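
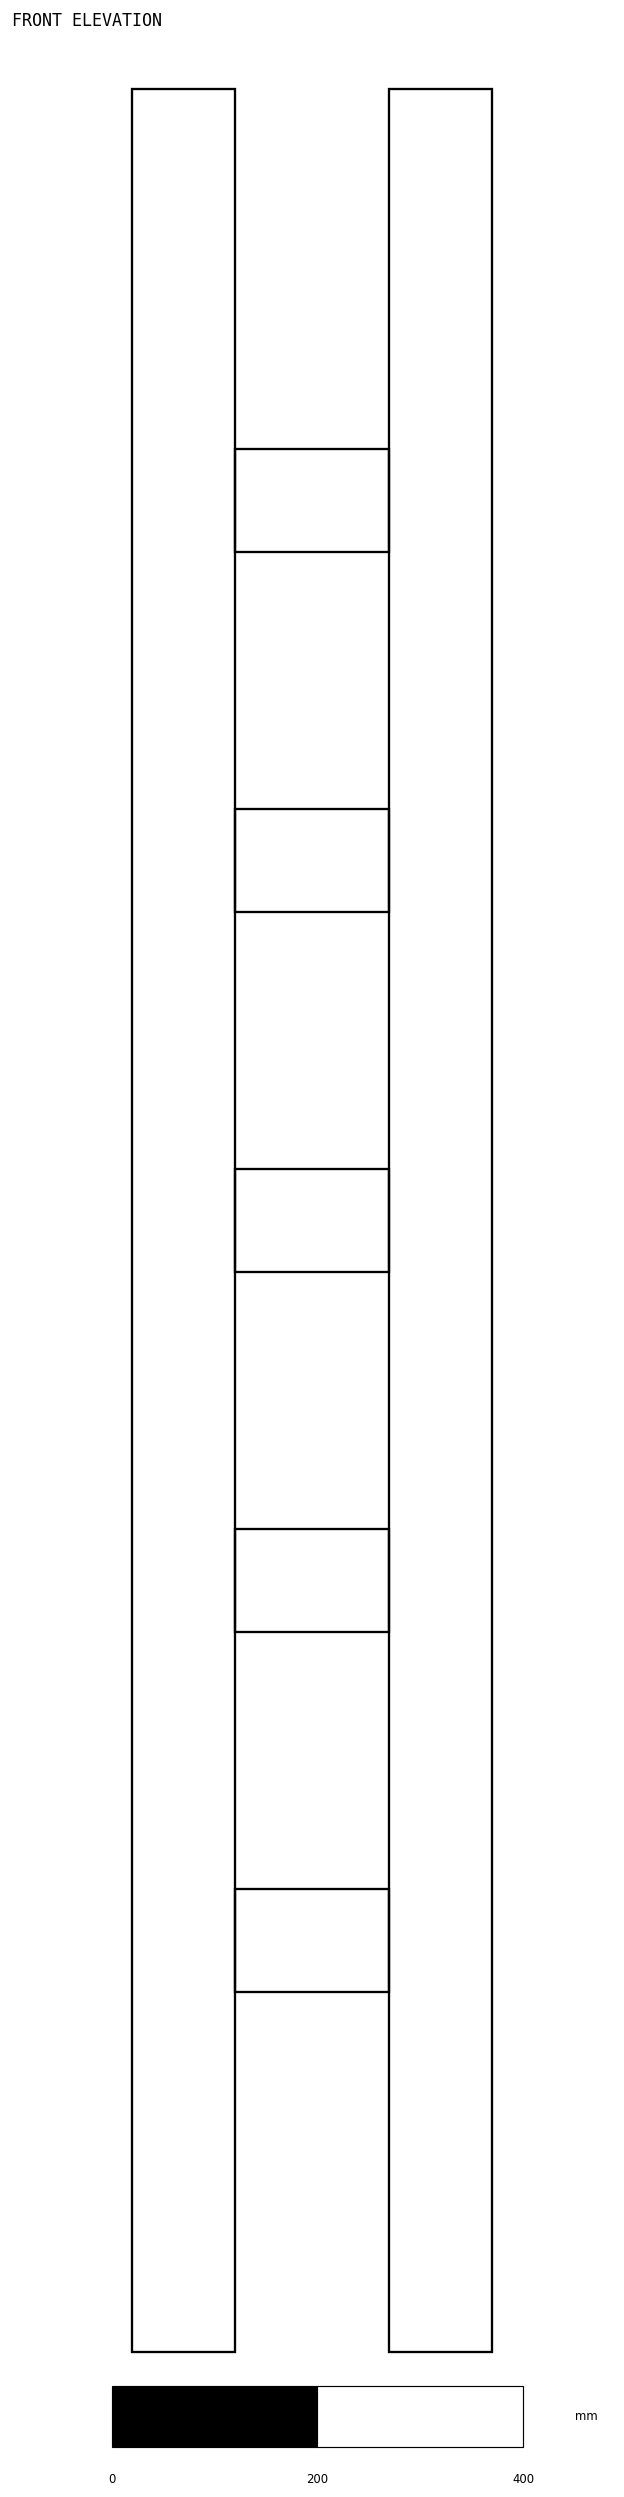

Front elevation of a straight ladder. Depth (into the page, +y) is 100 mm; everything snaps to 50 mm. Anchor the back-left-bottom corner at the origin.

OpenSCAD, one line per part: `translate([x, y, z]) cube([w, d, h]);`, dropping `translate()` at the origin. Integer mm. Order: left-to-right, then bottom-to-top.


cube([100, 100, 2200]);
translate([100, 0, 350]) cube([150, 100, 100]);
translate([100, 0, 700]) cube([150, 100, 100]);
translate([100, 0, 1050]) cube([150, 100, 100]);
translate([100, 0, 1400]) cube([150, 100, 100]);
translate([100, 0, 1750]) cube([150, 100, 100]);
translate([250, 0, 0]) cube([100, 100, 2200]);


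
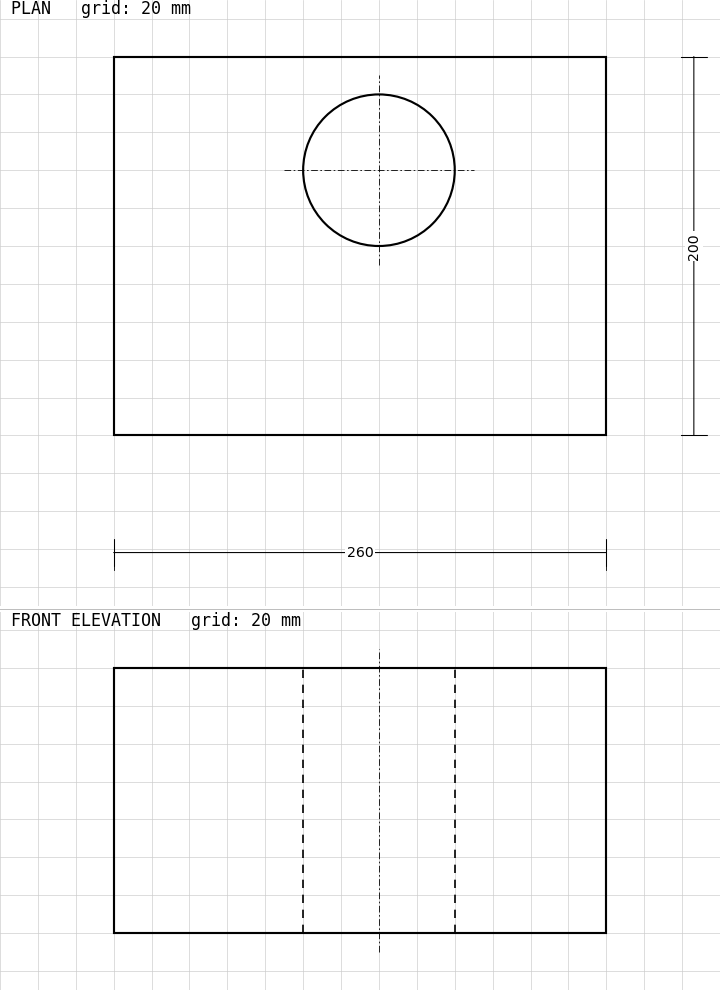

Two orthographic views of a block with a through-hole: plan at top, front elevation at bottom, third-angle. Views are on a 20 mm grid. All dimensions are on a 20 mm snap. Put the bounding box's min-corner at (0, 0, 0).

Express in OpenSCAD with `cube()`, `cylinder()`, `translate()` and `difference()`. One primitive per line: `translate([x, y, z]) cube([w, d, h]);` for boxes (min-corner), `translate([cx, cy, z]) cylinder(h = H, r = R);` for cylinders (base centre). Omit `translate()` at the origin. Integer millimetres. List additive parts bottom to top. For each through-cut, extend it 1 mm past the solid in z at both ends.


difference() {
  cube([260, 200, 140]);
  translate([140, 140, -1]) cylinder(h = 142, r = 40);
}


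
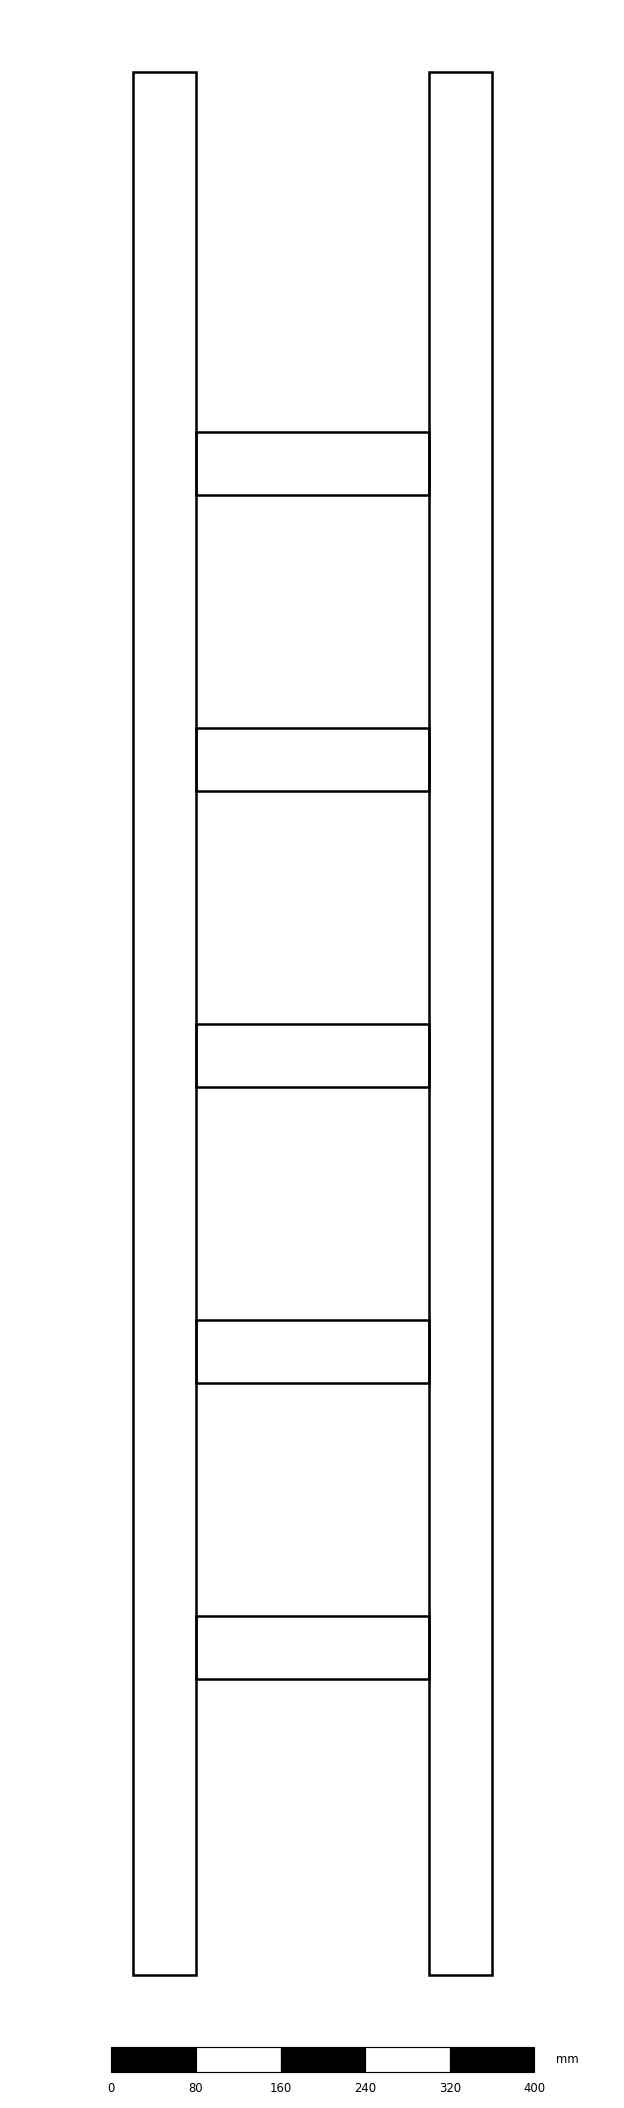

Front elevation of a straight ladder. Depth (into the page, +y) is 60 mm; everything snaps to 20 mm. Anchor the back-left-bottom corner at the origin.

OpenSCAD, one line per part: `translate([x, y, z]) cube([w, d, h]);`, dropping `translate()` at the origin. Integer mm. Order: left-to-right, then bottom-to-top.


cube([60, 60, 1800]);
translate([60, 0, 280]) cube([220, 60, 60]);
translate([60, 0, 560]) cube([220, 60, 60]);
translate([60, 0, 840]) cube([220, 60, 60]);
translate([60, 0, 1120]) cube([220, 60, 60]);
translate([60, 0, 1400]) cube([220, 60, 60]);
translate([280, 0, 0]) cube([60, 60, 1800]);


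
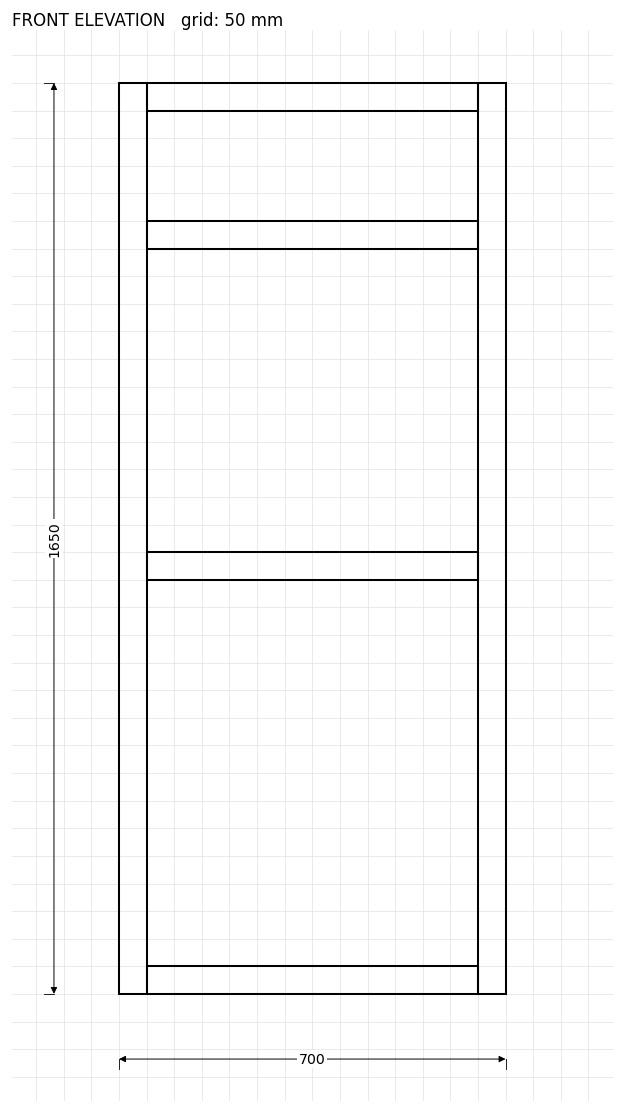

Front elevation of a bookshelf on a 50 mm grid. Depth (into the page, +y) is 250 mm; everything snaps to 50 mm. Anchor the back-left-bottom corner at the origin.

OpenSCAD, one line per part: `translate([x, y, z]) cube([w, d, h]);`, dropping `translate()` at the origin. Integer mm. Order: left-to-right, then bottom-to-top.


cube([50, 250, 1650]);
translate([50, 0, 0]) cube([600, 250, 50]);
translate([50, 0, 750]) cube([600, 250, 50]);
translate([50, 0, 1350]) cube([600, 250, 50]);
translate([50, 0, 1600]) cube([600, 250, 50]);
translate([650, 0, 0]) cube([50, 250, 1650]);


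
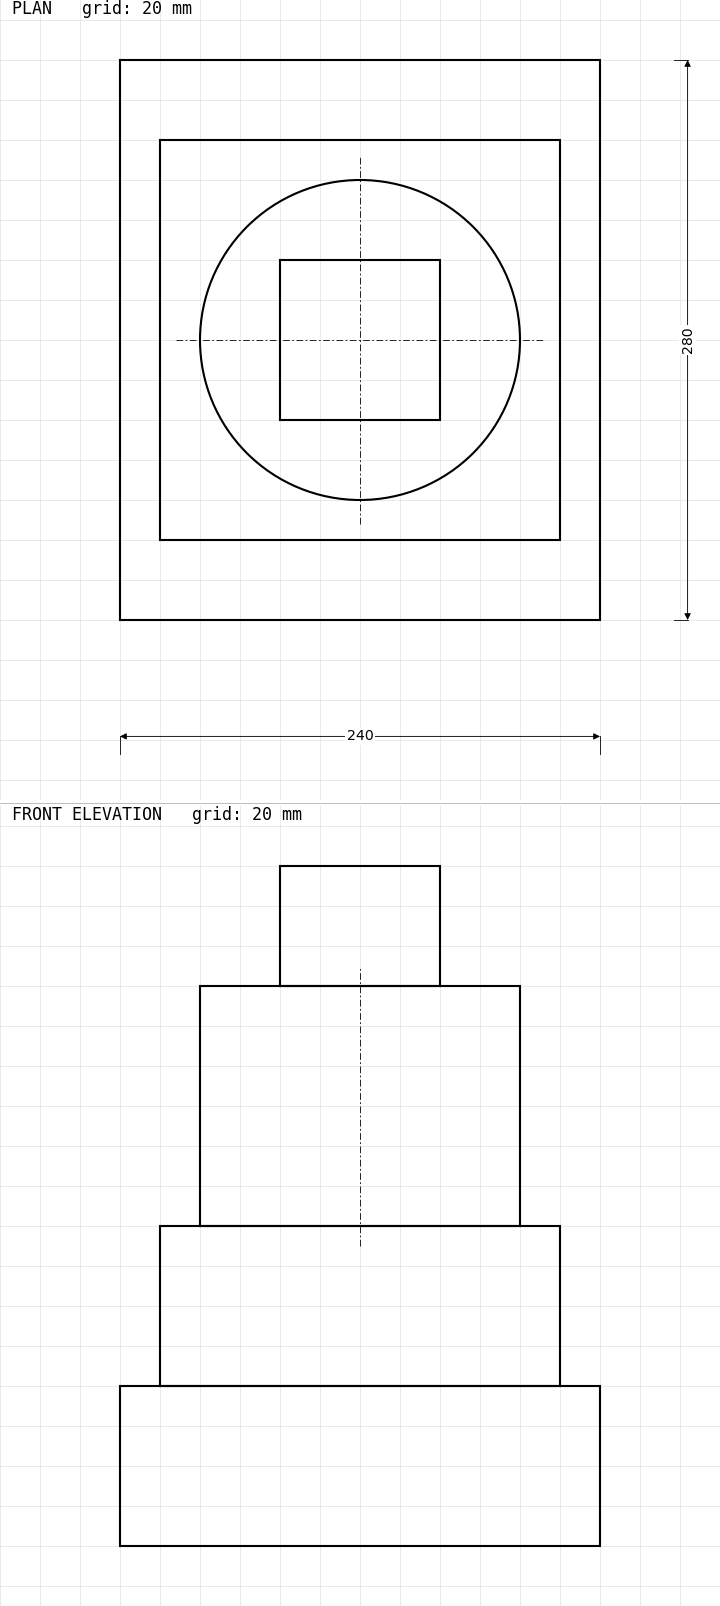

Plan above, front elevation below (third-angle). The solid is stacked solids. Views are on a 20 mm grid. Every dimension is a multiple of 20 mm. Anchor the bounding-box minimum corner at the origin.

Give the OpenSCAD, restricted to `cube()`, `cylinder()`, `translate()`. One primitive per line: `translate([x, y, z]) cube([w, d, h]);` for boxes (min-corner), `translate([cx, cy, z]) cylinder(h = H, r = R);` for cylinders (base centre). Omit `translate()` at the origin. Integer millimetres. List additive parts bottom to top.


cube([240, 280, 80]);
translate([20, 40, 80]) cube([200, 200, 80]);
translate([120, 140, 160]) cylinder(h = 120, r = 80);
translate([80, 100, 280]) cube([80, 80, 60]);


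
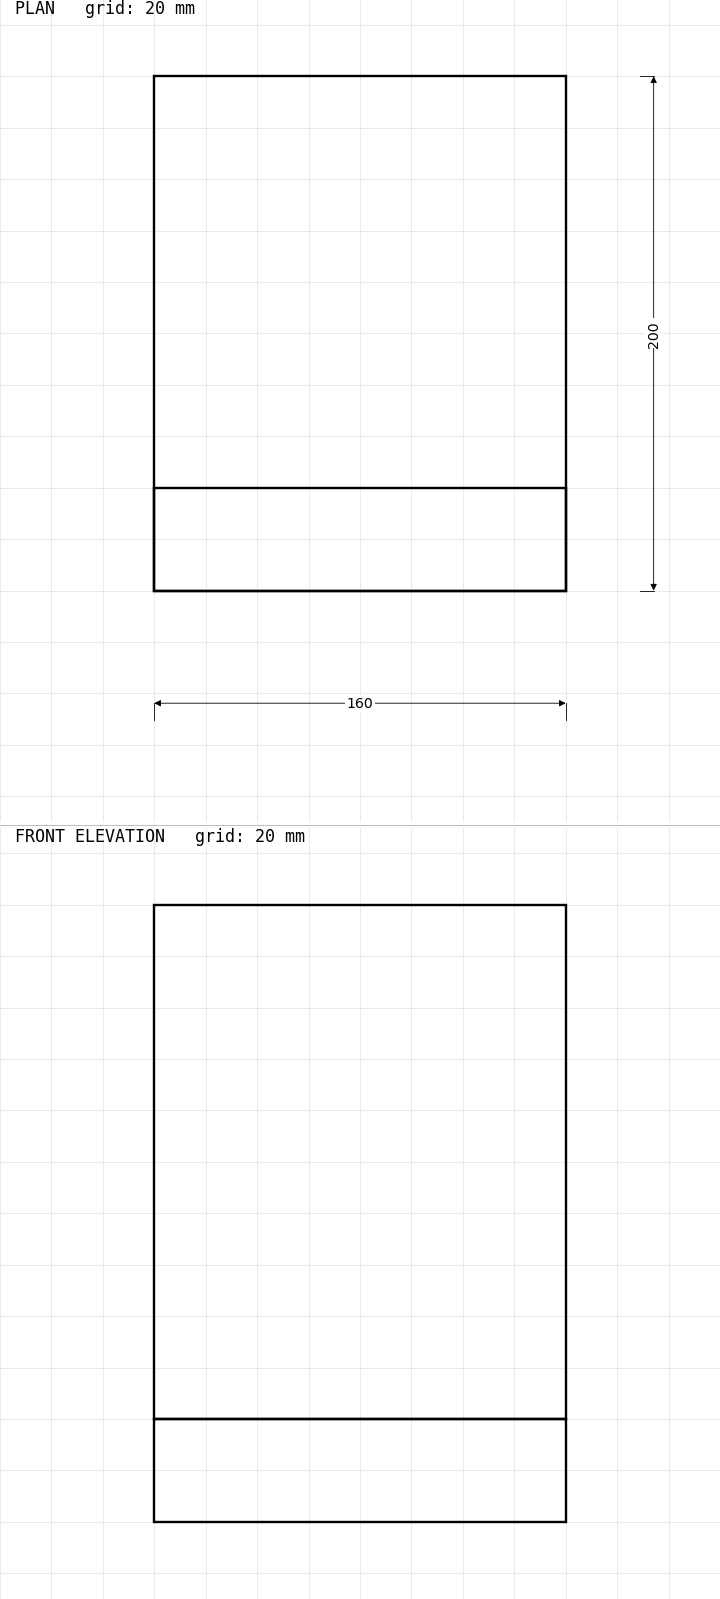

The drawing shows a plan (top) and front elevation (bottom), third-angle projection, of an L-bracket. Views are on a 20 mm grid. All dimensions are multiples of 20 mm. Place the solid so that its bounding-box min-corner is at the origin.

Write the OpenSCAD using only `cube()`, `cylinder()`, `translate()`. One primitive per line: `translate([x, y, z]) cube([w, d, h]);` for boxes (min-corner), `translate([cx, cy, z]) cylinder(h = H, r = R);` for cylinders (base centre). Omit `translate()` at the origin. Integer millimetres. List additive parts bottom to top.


cube([160, 200, 40]);
translate([0, 0, 40]) cube([160, 40, 200]);


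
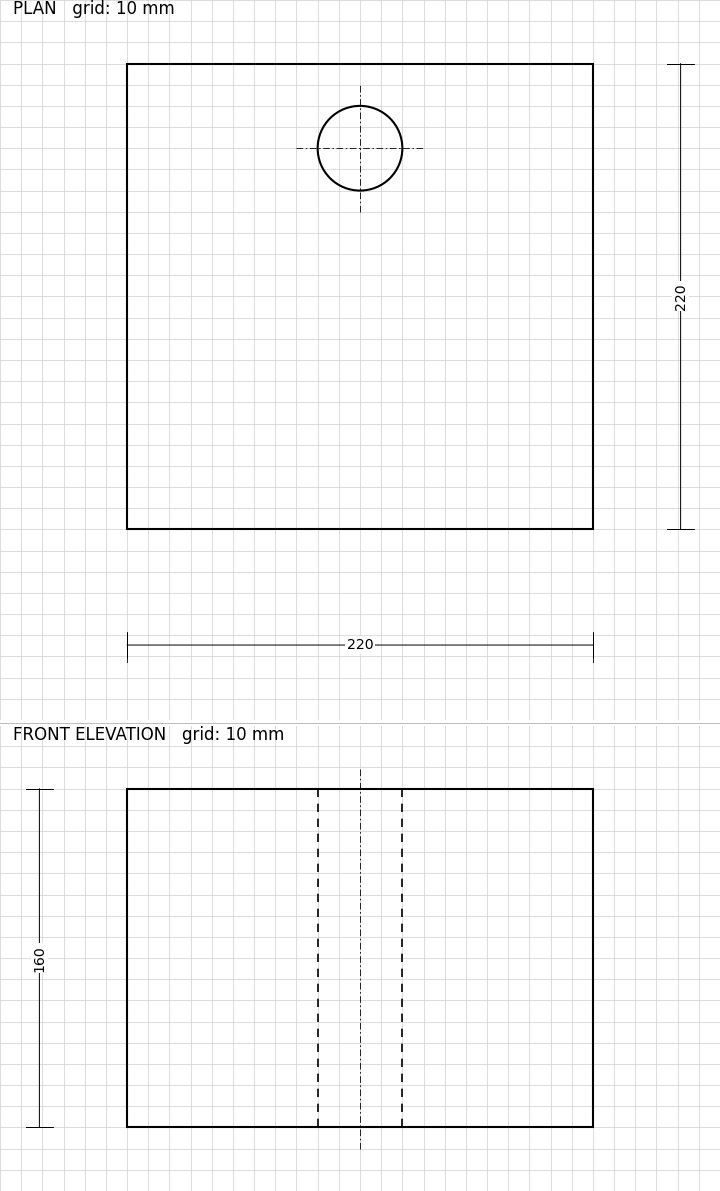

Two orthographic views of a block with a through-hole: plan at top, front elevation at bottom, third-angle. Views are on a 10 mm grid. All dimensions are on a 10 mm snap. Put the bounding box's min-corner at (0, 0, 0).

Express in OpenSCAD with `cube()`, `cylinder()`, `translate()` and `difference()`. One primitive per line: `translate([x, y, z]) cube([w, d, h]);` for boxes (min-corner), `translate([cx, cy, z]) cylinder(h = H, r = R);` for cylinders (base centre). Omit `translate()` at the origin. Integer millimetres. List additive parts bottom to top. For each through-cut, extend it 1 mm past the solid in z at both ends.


difference() {
  cube([220, 220, 160]);
  translate([110, 180, -1]) cylinder(h = 162, r = 20);
}


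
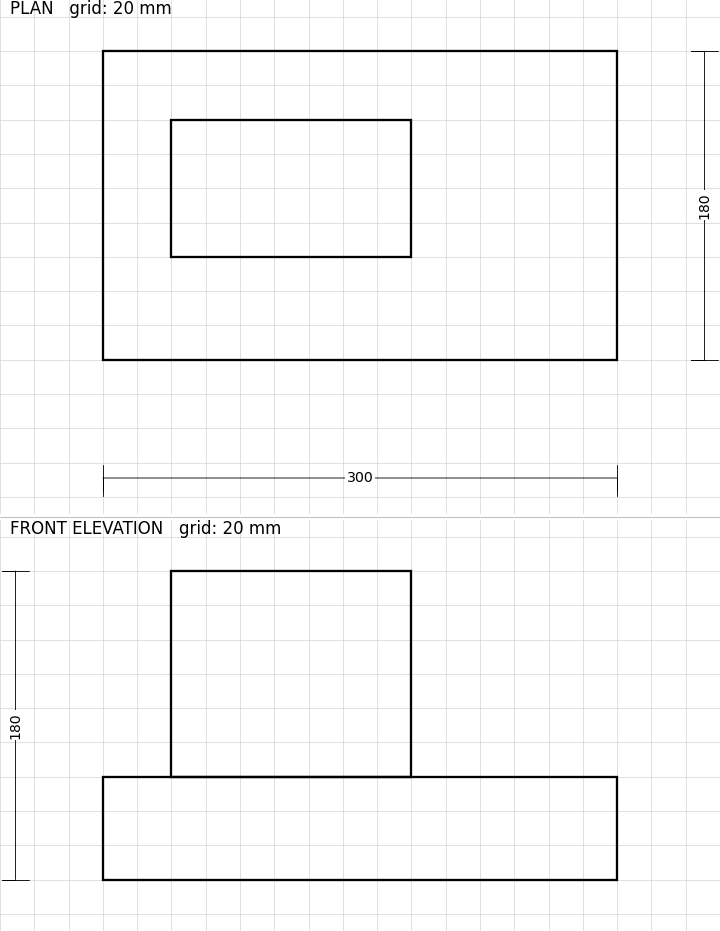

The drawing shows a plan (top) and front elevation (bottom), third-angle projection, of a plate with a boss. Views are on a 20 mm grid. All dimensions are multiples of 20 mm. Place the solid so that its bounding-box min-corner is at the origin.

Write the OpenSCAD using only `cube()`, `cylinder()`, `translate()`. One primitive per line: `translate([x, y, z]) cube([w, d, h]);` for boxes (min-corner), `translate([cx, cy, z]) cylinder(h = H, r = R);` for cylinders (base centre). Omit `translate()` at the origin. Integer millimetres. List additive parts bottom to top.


cube([300, 180, 60]);
translate([40, 60, 60]) cube([140, 80, 120]);


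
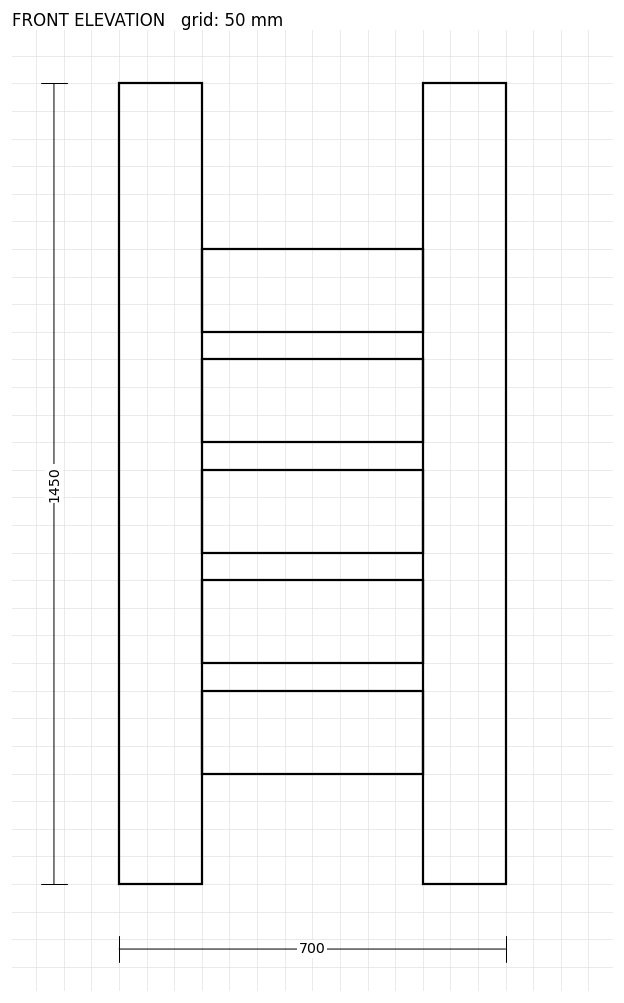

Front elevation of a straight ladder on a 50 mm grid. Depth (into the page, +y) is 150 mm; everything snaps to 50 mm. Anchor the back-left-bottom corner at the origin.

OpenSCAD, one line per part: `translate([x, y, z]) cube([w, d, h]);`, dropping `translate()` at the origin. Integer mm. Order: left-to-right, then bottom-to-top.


cube([150, 150, 1450]);
translate([150, 0, 200]) cube([400, 150, 150]);
translate([150, 0, 400]) cube([400, 150, 150]);
translate([150, 0, 600]) cube([400, 150, 150]);
translate([150, 0, 800]) cube([400, 150, 150]);
translate([150, 0, 1000]) cube([400, 150, 150]);
translate([550, 0, 0]) cube([150, 150, 1450]);


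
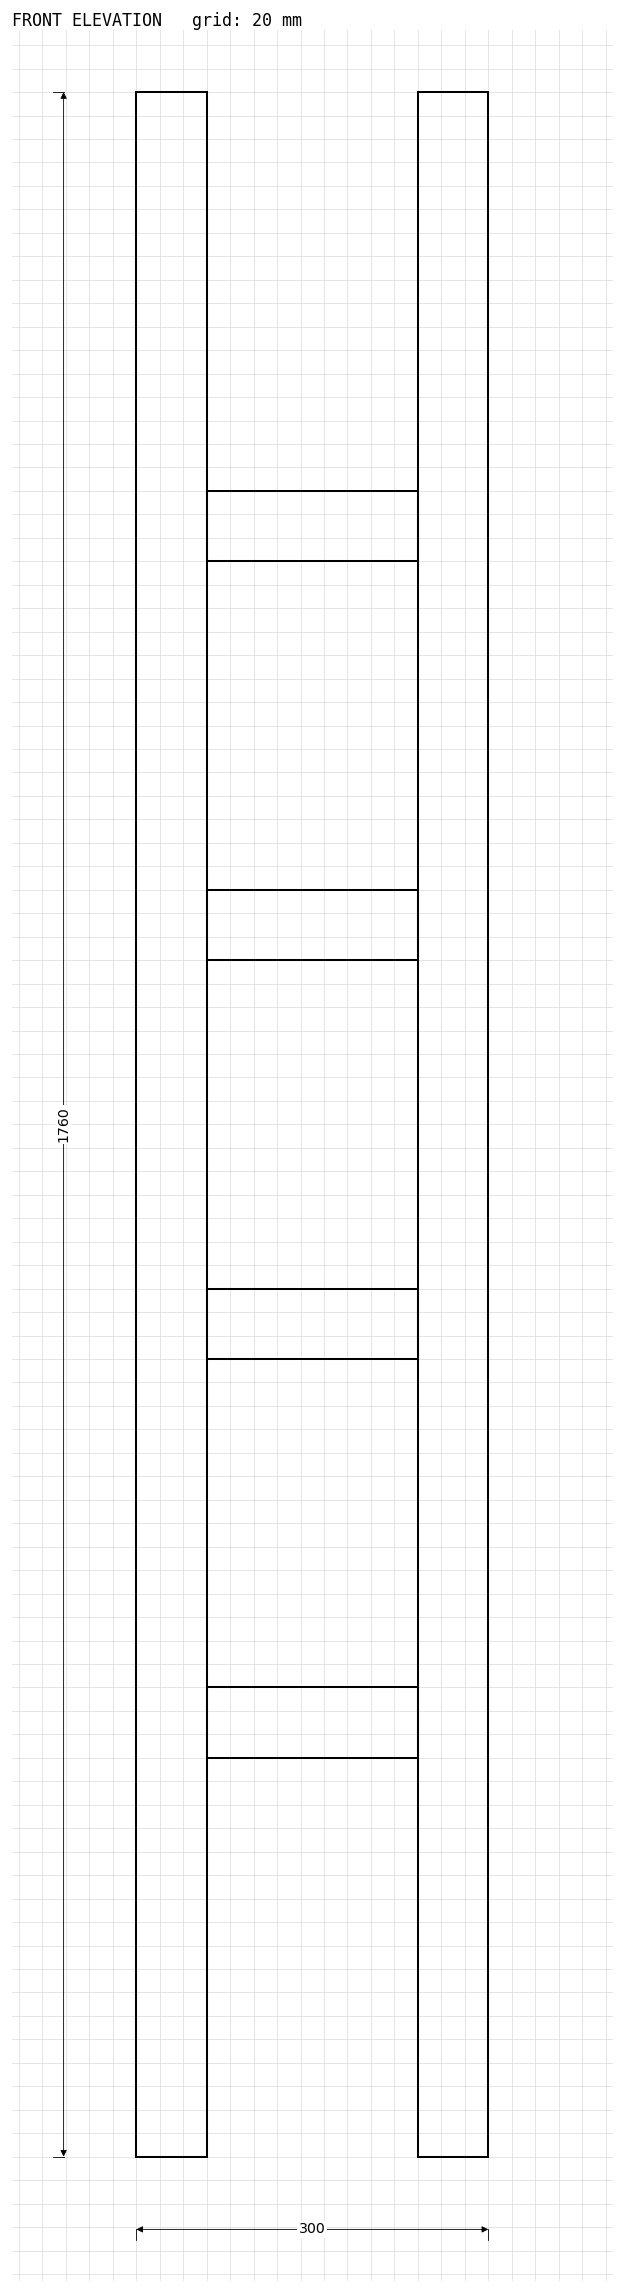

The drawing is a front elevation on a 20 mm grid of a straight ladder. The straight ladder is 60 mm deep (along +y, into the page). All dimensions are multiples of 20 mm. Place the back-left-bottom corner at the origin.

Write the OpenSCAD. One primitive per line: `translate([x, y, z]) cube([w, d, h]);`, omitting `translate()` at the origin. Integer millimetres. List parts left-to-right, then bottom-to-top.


cube([60, 60, 1760]);
translate([60, 0, 340]) cube([180, 60, 60]);
translate([60, 0, 680]) cube([180, 60, 60]);
translate([60, 0, 1020]) cube([180, 60, 60]);
translate([60, 0, 1360]) cube([180, 60, 60]);
translate([240, 0, 0]) cube([60, 60, 1760]);


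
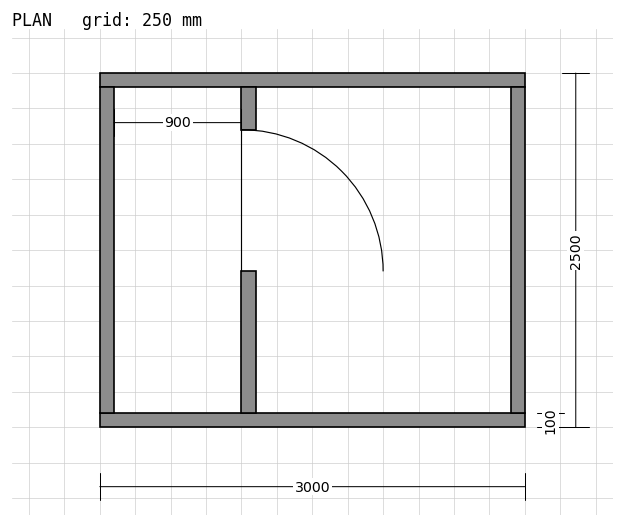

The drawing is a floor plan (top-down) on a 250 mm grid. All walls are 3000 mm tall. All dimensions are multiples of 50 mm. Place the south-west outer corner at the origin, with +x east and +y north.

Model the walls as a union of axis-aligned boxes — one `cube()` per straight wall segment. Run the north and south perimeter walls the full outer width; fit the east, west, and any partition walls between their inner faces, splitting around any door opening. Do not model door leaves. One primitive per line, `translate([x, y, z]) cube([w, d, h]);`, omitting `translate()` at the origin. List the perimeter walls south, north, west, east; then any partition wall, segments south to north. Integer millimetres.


cube([3000, 100, 3000]);
translate([0, 2400, 0]) cube([3000, 100, 3000]);
translate([0, 100, 0]) cube([100, 2300, 3000]);
translate([2900, 100, 0]) cube([100, 2300, 3000]);
translate([1000, 100, 0]) cube([100, 1000, 3000]);
translate([1000, 2100, 0]) cube([100, 300, 3000]);


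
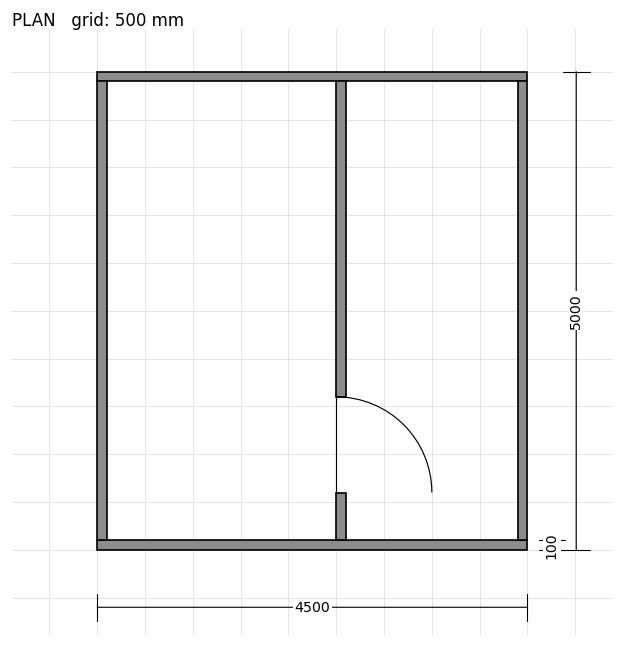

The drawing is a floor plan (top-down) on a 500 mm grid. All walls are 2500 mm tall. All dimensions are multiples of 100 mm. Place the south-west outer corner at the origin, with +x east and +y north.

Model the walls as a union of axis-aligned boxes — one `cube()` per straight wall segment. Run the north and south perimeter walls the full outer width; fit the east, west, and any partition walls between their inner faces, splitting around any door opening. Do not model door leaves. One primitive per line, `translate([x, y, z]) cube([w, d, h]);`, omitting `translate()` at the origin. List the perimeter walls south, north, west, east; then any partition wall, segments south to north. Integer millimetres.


cube([4500, 100, 2500]);
translate([0, 4900, 0]) cube([4500, 100, 2500]);
translate([0, 100, 0]) cube([100, 4800, 2500]);
translate([4400, 100, 0]) cube([100, 4800, 2500]);
translate([2500, 100, 0]) cube([100, 500, 2500]);
translate([2500, 1600, 0]) cube([100, 3300, 2500]);


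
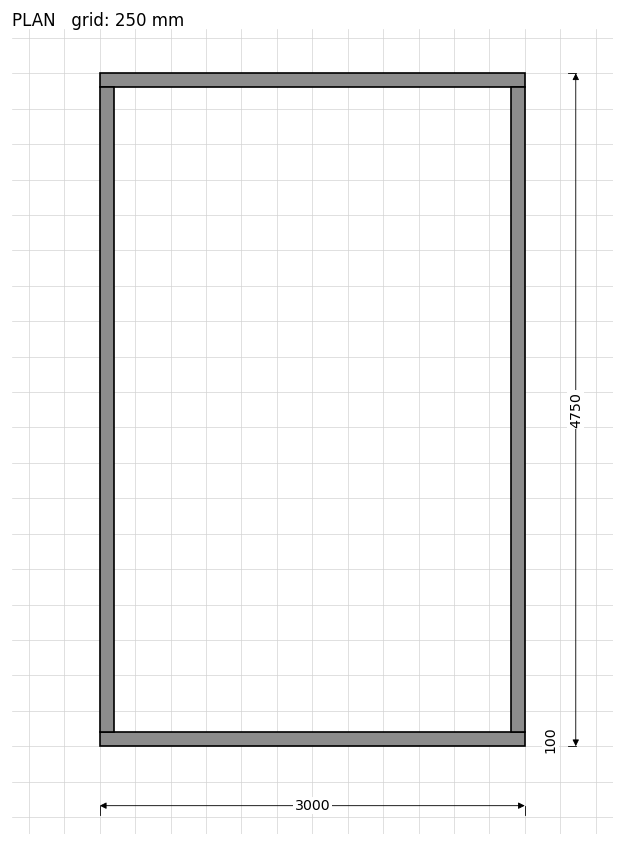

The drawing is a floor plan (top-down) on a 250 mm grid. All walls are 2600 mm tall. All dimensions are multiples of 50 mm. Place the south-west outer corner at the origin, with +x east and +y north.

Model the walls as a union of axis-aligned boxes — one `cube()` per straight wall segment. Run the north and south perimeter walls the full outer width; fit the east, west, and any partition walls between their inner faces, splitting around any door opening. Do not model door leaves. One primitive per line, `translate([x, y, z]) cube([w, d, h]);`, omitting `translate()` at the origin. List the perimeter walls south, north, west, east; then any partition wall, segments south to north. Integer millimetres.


cube([3000, 100, 2600]);
translate([0, 4650, 0]) cube([3000, 100, 2600]);
translate([0, 100, 0]) cube([100, 4550, 2600]);
translate([2900, 100, 0]) cube([100, 4550, 2600]);


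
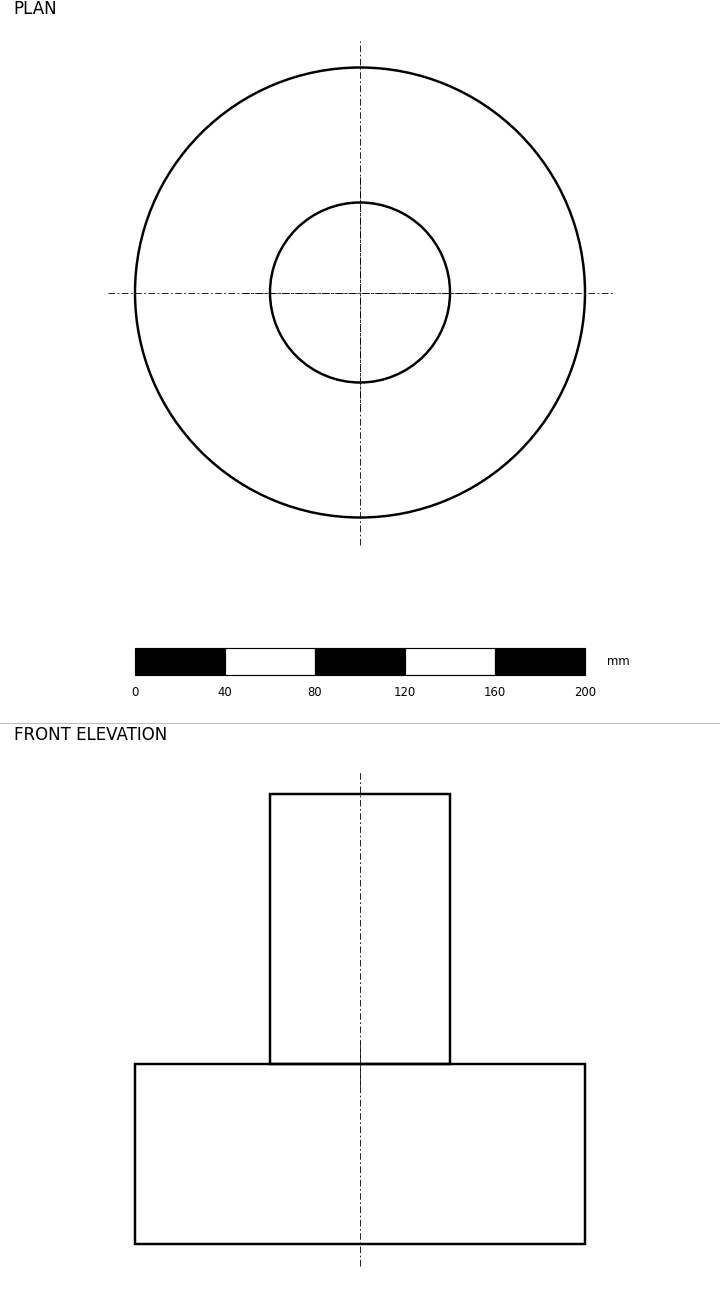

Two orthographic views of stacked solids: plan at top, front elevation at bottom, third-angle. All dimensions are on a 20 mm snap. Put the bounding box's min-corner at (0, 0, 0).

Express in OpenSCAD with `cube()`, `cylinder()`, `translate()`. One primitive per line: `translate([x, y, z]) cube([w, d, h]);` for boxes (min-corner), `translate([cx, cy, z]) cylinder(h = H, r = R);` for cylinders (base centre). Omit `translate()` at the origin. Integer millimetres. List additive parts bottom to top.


translate([100, 100, 0]) cylinder(h = 80, r = 100);
translate([100, 100, 80]) cylinder(h = 120, r = 40);


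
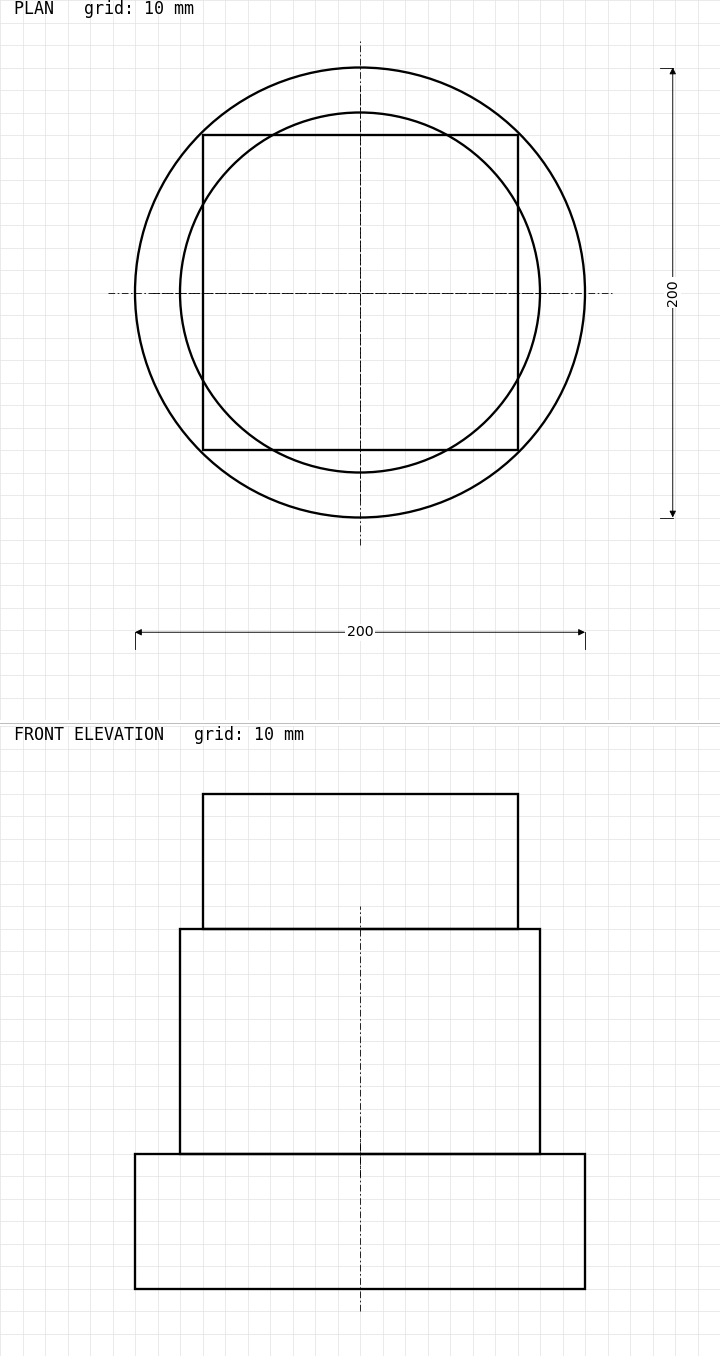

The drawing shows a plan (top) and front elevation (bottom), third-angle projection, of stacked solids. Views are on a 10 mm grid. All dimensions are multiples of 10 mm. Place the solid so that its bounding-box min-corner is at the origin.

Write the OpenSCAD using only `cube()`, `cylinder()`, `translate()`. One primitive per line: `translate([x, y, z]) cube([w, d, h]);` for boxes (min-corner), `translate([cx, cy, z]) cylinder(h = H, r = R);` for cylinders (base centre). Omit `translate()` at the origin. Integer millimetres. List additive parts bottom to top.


translate([100, 100, 0]) cylinder(h = 60, r = 100);
translate([100, 100, 60]) cylinder(h = 100, r = 80);
translate([30, 30, 160]) cube([140, 140, 60]);


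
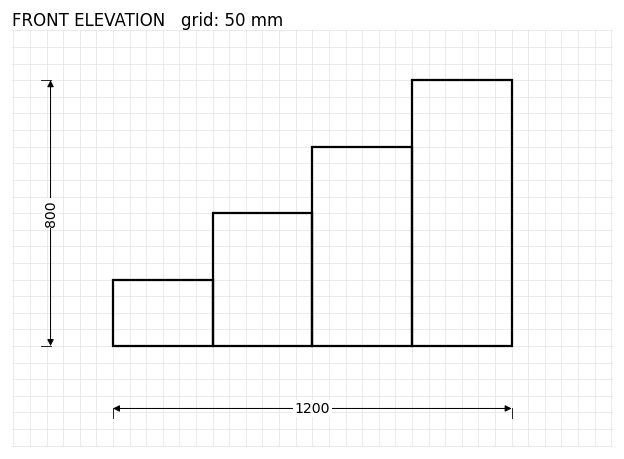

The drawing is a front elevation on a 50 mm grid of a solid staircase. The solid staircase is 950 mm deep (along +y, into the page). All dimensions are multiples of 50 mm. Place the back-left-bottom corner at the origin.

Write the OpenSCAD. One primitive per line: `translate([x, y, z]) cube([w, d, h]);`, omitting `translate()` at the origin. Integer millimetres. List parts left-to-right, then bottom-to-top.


cube([300, 950, 200]);
translate([300, 0, 0]) cube([300, 950, 400]);
translate([600, 0, 0]) cube([300, 950, 600]);
translate([900, 0, 0]) cube([300, 950, 800]);


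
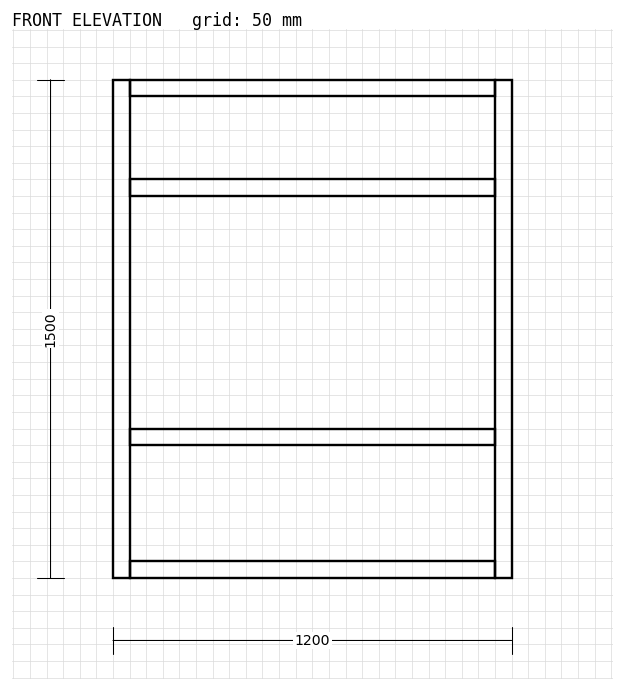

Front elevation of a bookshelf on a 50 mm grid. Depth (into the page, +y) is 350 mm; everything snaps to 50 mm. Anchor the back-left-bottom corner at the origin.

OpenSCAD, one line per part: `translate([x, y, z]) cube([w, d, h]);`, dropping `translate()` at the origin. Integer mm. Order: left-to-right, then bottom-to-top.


cube([50, 350, 1500]);
translate([50, 0, 0]) cube([1100, 350, 50]);
translate([50, 0, 400]) cube([1100, 350, 50]);
translate([50, 0, 1150]) cube([1100, 350, 50]);
translate([50, 0, 1450]) cube([1100, 350, 50]);
translate([1150, 0, 0]) cube([50, 350, 1500]);


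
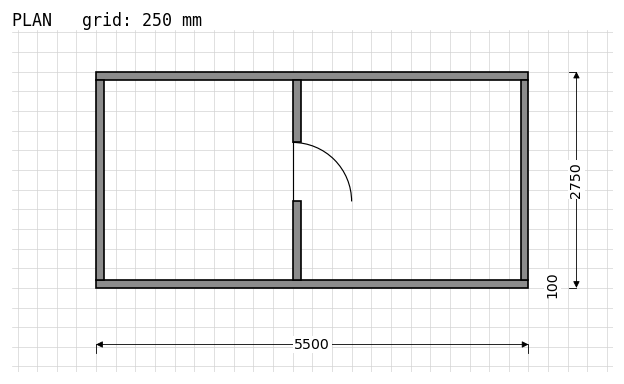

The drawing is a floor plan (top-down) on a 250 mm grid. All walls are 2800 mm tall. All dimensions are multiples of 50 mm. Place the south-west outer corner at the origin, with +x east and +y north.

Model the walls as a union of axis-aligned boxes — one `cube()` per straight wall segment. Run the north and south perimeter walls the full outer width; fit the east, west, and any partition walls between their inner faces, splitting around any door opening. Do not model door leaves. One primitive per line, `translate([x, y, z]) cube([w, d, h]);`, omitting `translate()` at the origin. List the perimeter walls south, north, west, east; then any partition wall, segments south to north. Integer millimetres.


cube([5500, 100, 2800]);
translate([0, 2650, 0]) cube([5500, 100, 2800]);
translate([0, 100, 0]) cube([100, 2550, 2800]);
translate([5400, 100, 0]) cube([100, 2550, 2800]);
translate([2500, 100, 0]) cube([100, 1000, 2800]);
translate([2500, 1850, 0]) cube([100, 800, 2800]);


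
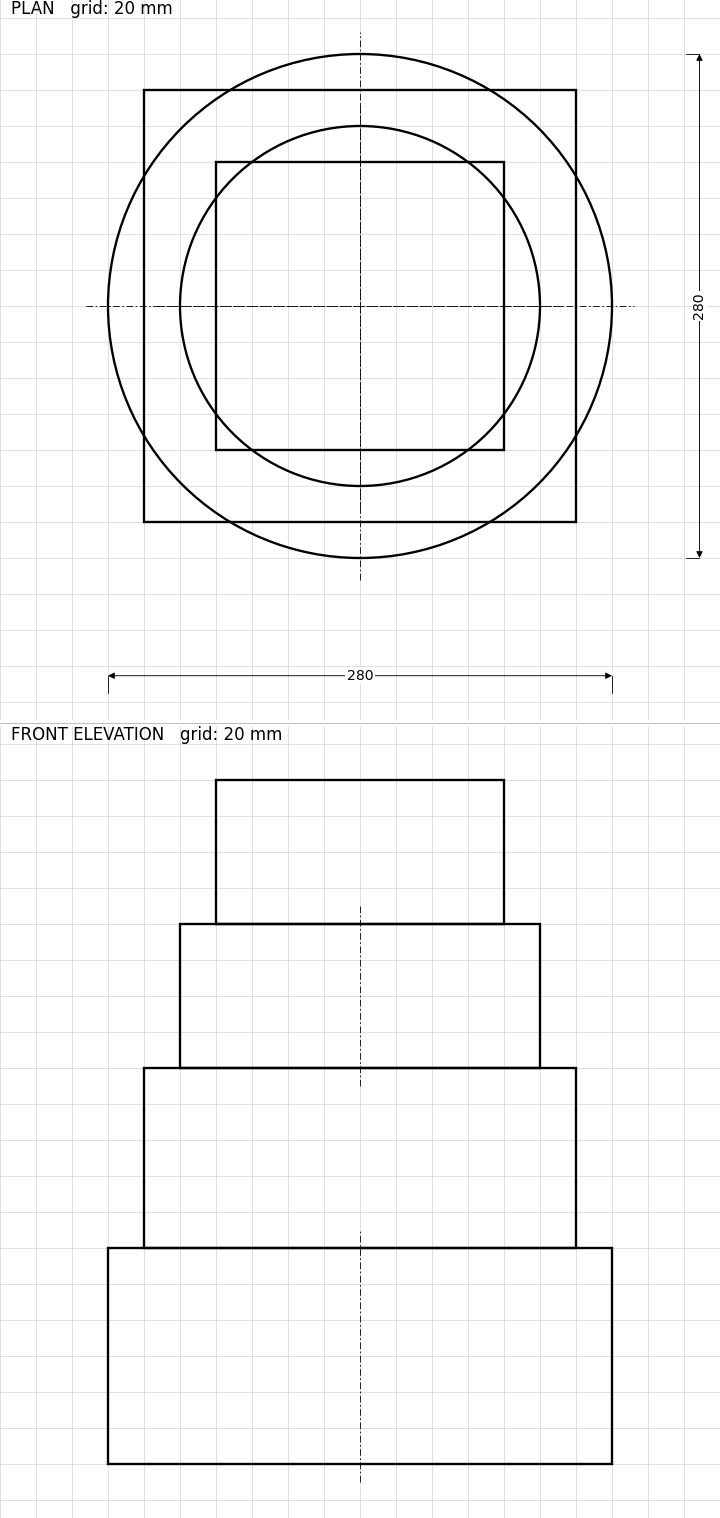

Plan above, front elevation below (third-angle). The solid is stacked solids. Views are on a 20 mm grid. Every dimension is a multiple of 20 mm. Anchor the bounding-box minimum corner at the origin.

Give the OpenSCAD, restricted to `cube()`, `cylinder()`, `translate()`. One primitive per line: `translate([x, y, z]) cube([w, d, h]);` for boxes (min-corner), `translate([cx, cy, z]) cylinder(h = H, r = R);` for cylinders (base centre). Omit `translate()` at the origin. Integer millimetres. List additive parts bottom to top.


translate([140, 140, 0]) cylinder(h = 120, r = 140);
translate([20, 20, 120]) cube([240, 240, 100]);
translate([140, 140, 220]) cylinder(h = 80, r = 100);
translate([60, 60, 300]) cube([160, 160, 80]);


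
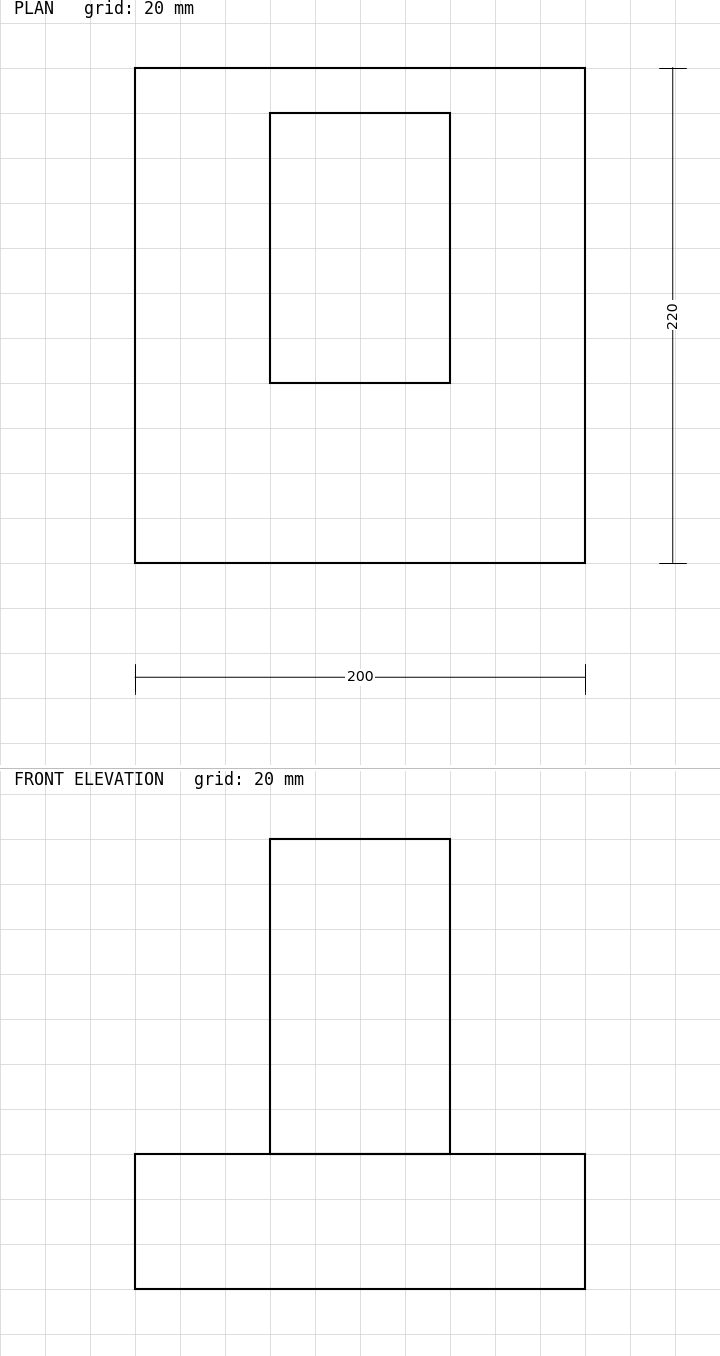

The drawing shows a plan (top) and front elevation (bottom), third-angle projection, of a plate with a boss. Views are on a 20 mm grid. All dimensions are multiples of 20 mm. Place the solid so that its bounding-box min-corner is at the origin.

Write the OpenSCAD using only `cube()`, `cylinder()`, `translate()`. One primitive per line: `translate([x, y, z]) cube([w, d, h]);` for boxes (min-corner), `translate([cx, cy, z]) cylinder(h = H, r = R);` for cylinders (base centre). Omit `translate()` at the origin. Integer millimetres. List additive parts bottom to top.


cube([200, 220, 60]);
translate([60, 80, 60]) cube([80, 120, 140]);


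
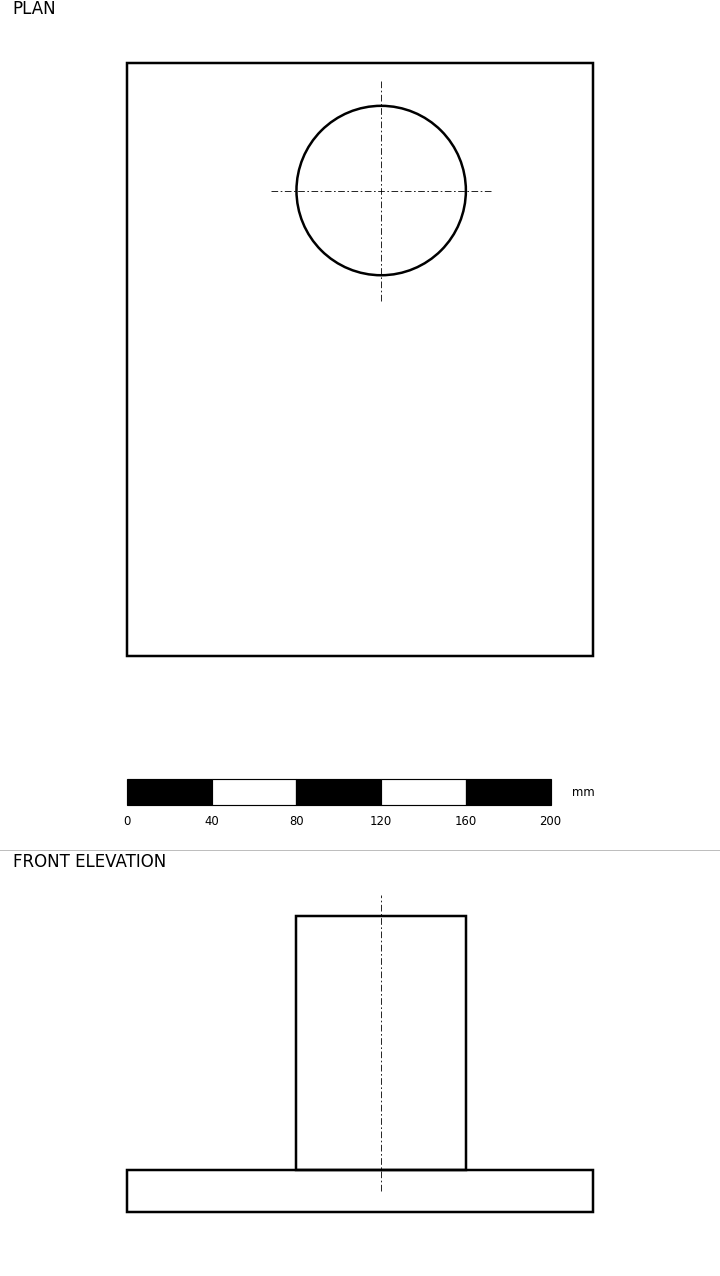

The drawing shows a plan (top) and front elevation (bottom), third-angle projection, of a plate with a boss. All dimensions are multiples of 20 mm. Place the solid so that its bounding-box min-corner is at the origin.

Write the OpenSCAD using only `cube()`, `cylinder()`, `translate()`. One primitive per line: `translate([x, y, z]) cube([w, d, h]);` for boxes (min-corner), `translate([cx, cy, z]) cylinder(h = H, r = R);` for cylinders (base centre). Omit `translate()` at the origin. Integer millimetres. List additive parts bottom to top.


cube([220, 280, 20]);
translate([120, 220, 20]) cylinder(h = 120, r = 40);


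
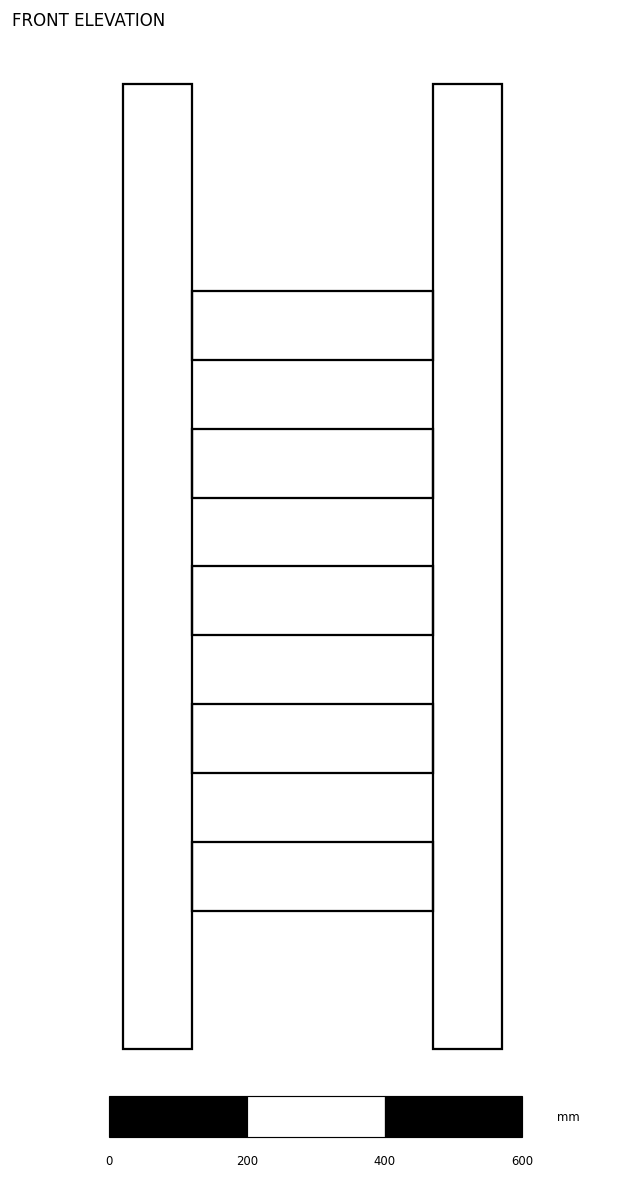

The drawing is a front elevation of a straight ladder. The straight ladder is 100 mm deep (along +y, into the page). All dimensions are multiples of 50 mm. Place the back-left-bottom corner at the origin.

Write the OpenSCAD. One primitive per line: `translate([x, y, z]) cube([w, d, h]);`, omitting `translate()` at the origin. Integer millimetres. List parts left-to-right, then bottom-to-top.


cube([100, 100, 1400]);
translate([100, 0, 200]) cube([350, 100, 100]);
translate([100, 0, 400]) cube([350, 100, 100]);
translate([100, 0, 600]) cube([350, 100, 100]);
translate([100, 0, 800]) cube([350, 100, 100]);
translate([100, 0, 1000]) cube([350, 100, 100]);
translate([450, 0, 0]) cube([100, 100, 1400]);


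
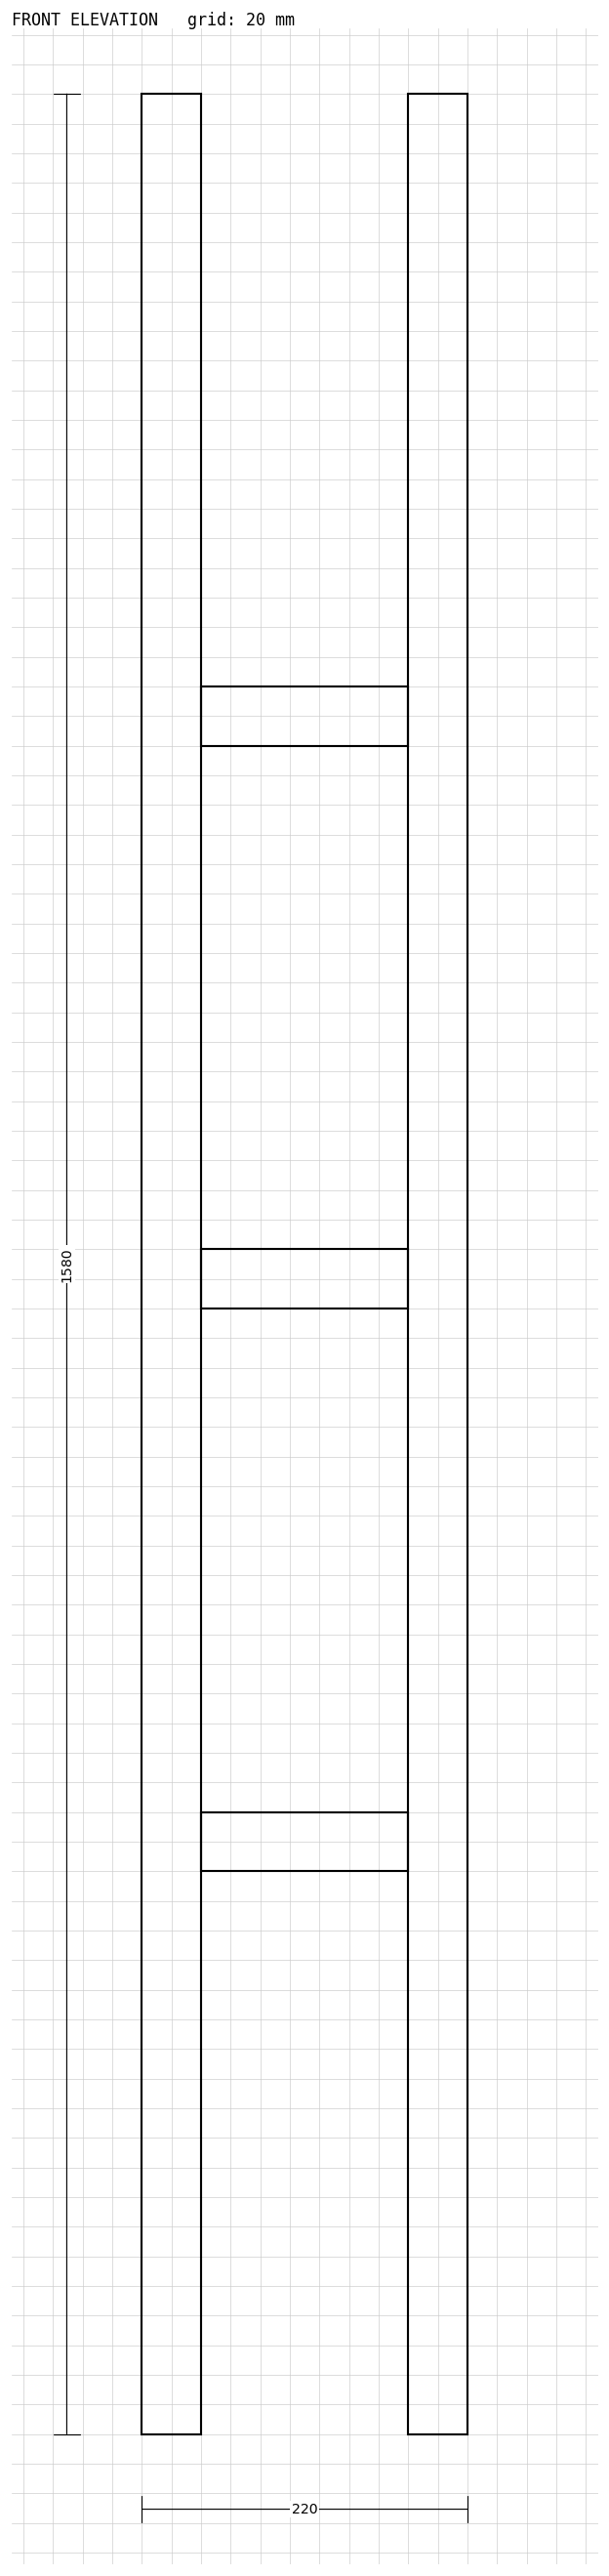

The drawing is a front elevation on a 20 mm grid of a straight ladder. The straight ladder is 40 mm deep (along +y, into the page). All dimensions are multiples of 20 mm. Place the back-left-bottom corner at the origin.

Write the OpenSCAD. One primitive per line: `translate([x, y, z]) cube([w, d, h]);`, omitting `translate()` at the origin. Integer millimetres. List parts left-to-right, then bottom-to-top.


cube([40, 40, 1580]);
translate([40, 0, 380]) cube([140, 40, 40]);
translate([40, 0, 760]) cube([140, 40, 40]);
translate([40, 0, 1140]) cube([140, 40, 40]);
translate([180, 0, 0]) cube([40, 40, 1580]);


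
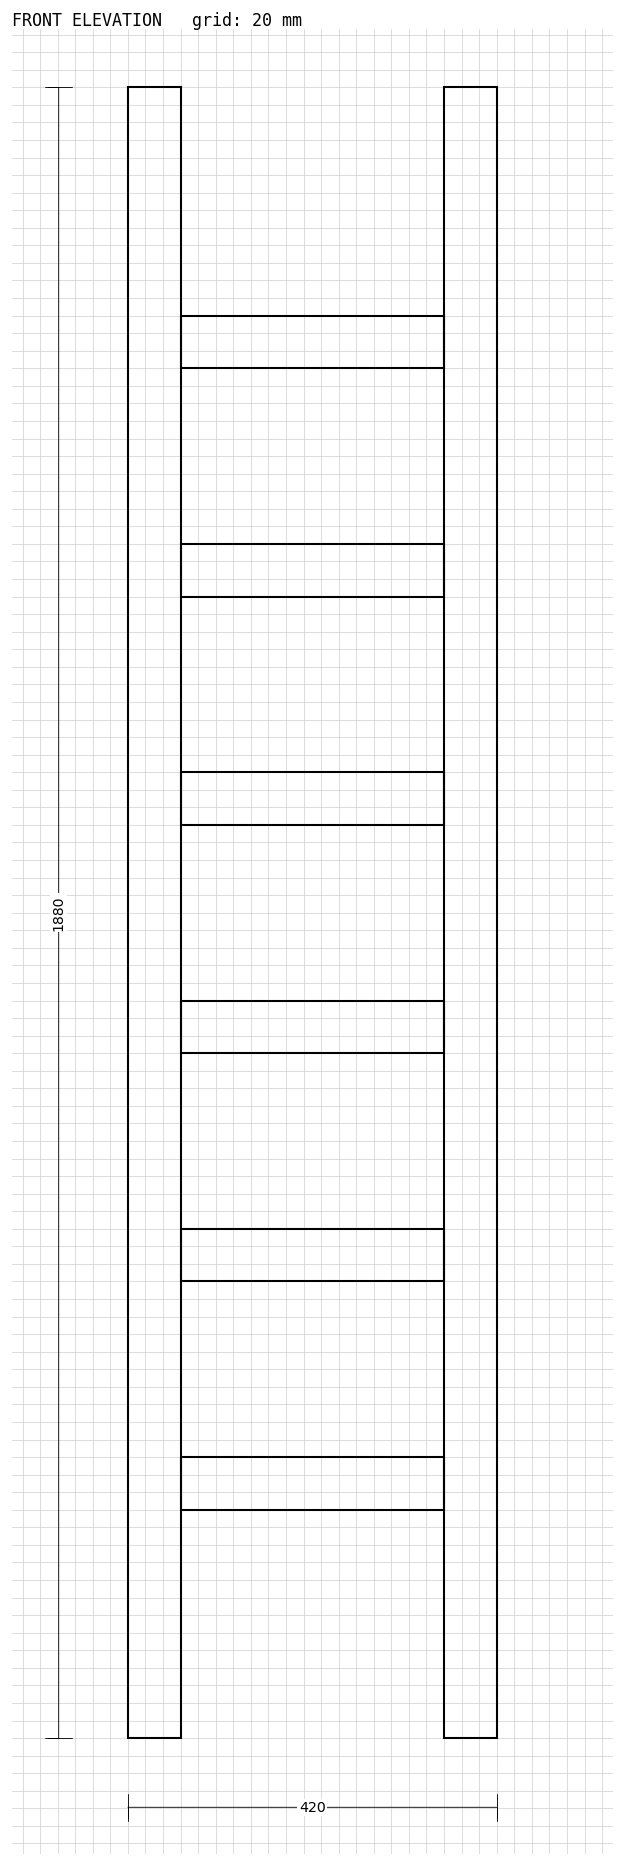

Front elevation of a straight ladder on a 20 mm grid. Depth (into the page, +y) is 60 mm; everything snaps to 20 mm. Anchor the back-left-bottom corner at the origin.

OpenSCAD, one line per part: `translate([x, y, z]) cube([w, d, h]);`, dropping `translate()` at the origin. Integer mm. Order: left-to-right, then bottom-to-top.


cube([60, 60, 1880]);
translate([60, 0, 260]) cube([300, 60, 60]);
translate([60, 0, 520]) cube([300, 60, 60]);
translate([60, 0, 780]) cube([300, 60, 60]);
translate([60, 0, 1040]) cube([300, 60, 60]);
translate([60, 0, 1300]) cube([300, 60, 60]);
translate([60, 0, 1560]) cube([300, 60, 60]);
translate([360, 0, 0]) cube([60, 60, 1880]);


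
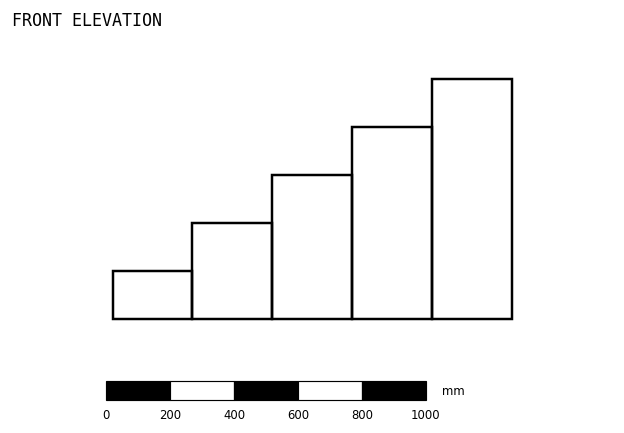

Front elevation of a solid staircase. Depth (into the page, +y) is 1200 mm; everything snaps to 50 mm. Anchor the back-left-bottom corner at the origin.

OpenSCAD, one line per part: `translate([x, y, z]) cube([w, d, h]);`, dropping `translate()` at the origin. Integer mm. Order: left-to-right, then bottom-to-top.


cube([250, 1200, 150]);
translate([250, 0, 0]) cube([250, 1200, 300]);
translate([500, 0, 0]) cube([250, 1200, 450]);
translate([750, 0, 0]) cube([250, 1200, 600]);
translate([1000, 0, 0]) cube([250, 1200, 750]);


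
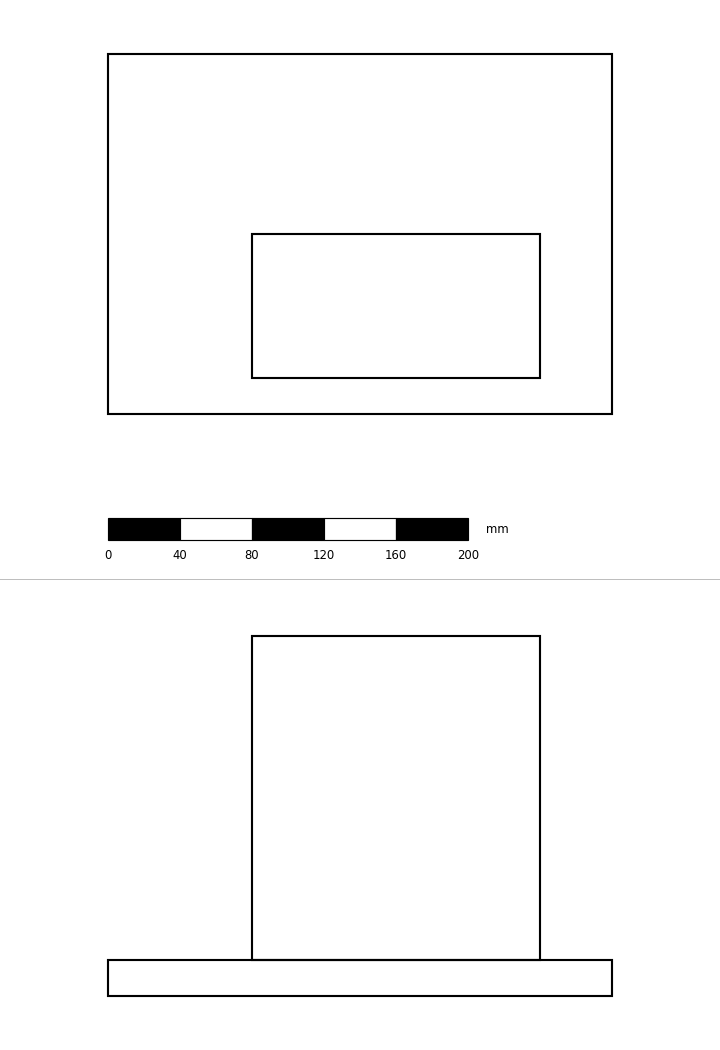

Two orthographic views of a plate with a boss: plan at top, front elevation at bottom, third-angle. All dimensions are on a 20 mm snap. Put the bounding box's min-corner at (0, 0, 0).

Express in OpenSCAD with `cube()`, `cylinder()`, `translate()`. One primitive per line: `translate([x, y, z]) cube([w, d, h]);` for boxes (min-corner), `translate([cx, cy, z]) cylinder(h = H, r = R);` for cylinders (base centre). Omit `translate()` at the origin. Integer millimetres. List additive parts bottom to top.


cube([280, 200, 20]);
translate([80, 20, 20]) cube([160, 80, 180]);


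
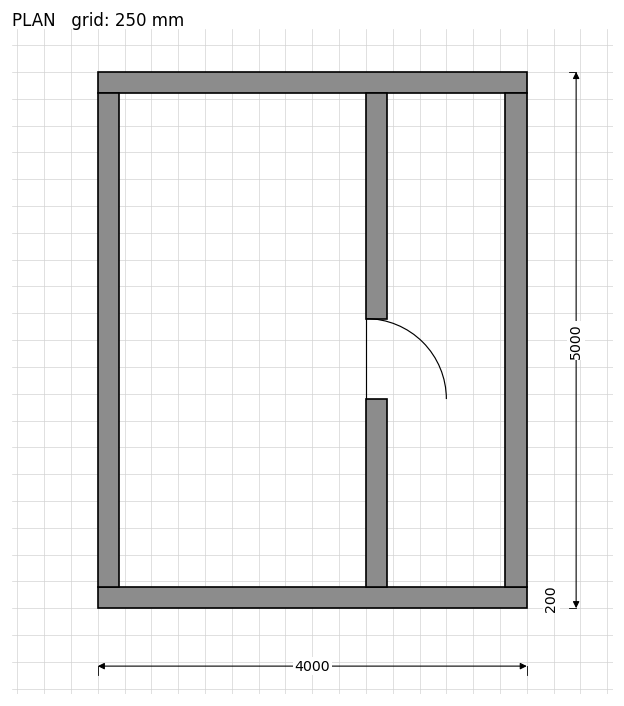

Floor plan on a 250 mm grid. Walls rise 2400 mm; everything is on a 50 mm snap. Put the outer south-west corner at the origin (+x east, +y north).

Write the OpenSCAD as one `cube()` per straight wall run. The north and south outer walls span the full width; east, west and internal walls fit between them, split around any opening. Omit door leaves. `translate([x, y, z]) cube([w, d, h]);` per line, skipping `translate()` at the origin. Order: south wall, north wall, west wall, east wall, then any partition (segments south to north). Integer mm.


cube([4000, 200, 2400]);
translate([0, 4800, 0]) cube([4000, 200, 2400]);
translate([0, 200, 0]) cube([200, 4600, 2400]);
translate([3800, 200, 0]) cube([200, 4600, 2400]);
translate([2500, 200, 0]) cube([200, 1750, 2400]);
translate([2500, 2700, 0]) cube([200, 2100, 2400]);


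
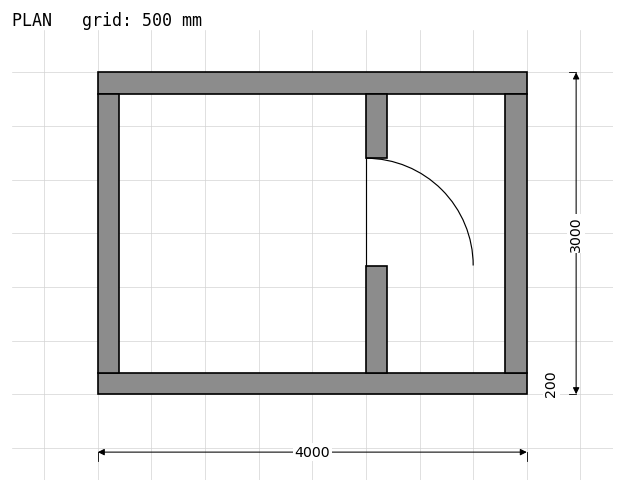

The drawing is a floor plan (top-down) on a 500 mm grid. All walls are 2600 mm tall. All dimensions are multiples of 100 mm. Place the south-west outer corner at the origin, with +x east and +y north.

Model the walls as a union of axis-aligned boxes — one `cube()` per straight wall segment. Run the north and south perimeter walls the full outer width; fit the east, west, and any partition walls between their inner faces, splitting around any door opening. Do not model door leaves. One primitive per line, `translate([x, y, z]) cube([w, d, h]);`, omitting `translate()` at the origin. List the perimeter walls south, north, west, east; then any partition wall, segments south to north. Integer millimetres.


cube([4000, 200, 2600]);
translate([0, 2800, 0]) cube([4000, 200, 2600]);
translate([0, 200, 0]) cube([200, 2600, 2600]);
translate([3800, 200, 0]) cube([200, 2600, 2600]);
translate([2500, 200, 0]) cube([200, 1000, 2600]);
translate([2500, 2200, 0]) cube([200, 600, 2600]);


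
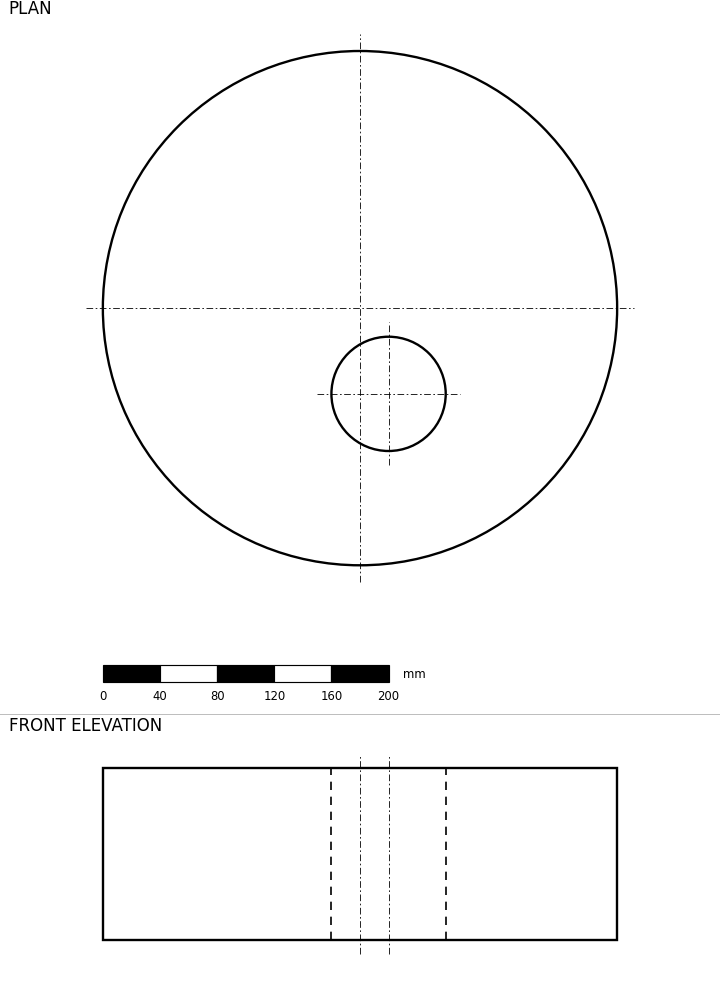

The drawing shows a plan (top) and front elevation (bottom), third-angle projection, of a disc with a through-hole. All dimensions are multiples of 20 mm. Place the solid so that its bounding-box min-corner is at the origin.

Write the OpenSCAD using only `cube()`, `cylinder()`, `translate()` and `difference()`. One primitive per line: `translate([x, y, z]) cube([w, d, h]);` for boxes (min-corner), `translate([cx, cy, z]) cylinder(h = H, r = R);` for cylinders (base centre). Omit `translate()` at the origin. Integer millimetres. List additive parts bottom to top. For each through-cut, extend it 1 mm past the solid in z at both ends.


difference() {
  translate([180, 180, 0]) cylinder(h = 120, r = 180);
  translate([200, 120, -1]) cylinder(h = 122, r = 40);
}
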